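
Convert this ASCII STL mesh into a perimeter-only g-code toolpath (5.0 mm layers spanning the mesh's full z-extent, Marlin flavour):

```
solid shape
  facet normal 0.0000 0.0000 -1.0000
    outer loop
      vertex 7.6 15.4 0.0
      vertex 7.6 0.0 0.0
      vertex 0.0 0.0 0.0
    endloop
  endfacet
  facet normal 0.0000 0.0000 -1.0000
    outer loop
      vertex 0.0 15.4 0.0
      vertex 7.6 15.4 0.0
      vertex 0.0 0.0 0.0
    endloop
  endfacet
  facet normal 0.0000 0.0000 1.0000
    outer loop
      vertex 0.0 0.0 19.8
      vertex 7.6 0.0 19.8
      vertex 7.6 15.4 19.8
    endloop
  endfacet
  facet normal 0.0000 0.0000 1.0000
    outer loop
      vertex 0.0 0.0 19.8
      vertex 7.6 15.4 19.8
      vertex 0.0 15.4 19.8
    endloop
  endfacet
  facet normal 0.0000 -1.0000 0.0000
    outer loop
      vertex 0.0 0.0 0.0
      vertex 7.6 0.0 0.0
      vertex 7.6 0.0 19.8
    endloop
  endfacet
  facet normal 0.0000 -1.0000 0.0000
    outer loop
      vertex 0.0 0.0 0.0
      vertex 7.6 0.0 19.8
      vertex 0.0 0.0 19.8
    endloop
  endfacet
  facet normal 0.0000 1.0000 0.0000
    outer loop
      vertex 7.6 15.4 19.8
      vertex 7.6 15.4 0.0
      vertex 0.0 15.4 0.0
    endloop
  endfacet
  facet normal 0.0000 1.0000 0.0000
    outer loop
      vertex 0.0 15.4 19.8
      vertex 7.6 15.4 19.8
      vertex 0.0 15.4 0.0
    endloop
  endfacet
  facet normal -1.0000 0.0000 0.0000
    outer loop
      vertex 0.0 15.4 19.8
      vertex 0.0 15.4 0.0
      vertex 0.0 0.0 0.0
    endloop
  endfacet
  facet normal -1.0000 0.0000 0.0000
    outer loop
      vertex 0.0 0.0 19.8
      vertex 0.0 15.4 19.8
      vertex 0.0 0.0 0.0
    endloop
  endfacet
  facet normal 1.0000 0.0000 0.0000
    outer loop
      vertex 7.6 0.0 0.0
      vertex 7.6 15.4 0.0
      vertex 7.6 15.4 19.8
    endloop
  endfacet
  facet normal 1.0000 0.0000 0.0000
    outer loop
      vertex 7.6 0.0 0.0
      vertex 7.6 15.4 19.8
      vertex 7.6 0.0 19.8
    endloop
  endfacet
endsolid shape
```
; perimeter-only toolpath
G21 ; units = mm
G90 ; absolute positioning
G28 ; home
; layer 1
G0 Z5.0
G0 X0.0 Y0.0
G1 X7.6 Y0.0
G1 X7.6 Y15.4
G1 X0.0 Y15.4
G1 X0.0 Y0.0
; layer 2
G0 Z9.9
G0 X0.0 Y0.0
G1 X7.6 Y0.0
G1 X7.6 Y15.4
G1 X0.0 Y15.4
G1 X0.0 Y0.0
; layer 3
G0 Z14.9
G0 X0.0 Y0.0
G1 X7.6 Y0.0
G1 X7.6 Y15.4
G1 X0.0 Y15.4
G1 X0.0 Y0.0
; layer 4
G0 Z19.8
G0 X0.0 Y0.0
G1 X7.6 Y0.0
G1 X7.6 Y15.4
G1 X0.0 Y15.4
G1 X0.0 Y0.0
M2 ; end

The solid is a rectangular box, roughly 7.6 × 15.4 mm footprint and 19.8 mm tall. Slicing at Δz = 5.0 mm — 4 equal slices spanning the solid's height, so layer i sits at z = i·h/4 — gives 4 non-empty perimeters. Each is a 4-segment closed polygon; G0 lifts to the layer z and rapids to the start vertex, then G1 traces the edges.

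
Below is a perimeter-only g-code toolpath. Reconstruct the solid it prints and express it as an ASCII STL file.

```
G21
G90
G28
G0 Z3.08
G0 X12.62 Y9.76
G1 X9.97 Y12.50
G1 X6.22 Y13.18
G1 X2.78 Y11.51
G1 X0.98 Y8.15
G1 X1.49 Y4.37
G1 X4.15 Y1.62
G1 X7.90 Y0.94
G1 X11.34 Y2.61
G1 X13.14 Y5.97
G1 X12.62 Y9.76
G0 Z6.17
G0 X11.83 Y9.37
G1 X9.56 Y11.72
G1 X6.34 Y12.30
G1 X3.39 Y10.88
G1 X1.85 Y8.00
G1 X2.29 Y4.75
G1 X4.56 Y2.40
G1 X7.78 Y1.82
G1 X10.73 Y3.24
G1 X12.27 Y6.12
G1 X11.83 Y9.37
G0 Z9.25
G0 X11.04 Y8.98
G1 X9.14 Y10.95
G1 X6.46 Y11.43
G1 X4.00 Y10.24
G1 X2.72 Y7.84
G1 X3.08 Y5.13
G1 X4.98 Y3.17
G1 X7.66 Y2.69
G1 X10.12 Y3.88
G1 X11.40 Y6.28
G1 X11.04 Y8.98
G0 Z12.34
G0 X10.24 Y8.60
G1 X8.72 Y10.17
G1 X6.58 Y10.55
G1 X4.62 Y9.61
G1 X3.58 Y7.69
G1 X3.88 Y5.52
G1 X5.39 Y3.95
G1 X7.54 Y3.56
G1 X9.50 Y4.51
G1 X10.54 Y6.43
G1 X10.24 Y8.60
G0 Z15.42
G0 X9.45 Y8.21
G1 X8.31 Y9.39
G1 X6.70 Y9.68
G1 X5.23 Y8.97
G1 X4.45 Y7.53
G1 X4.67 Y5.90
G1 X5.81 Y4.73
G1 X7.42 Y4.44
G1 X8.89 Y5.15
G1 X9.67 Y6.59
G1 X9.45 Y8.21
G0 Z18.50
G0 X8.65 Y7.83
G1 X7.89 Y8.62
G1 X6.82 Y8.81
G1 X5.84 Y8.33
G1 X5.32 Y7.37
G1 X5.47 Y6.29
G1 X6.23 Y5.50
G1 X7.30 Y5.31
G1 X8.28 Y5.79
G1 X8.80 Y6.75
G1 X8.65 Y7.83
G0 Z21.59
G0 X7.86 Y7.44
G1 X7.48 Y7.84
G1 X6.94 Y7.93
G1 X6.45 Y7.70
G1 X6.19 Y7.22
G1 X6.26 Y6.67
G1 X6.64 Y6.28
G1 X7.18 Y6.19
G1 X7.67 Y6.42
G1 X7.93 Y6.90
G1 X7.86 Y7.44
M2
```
solid part
  facet normal 0.0000 0.0000 -1.0000
    outer loop
      vertex 6.10 14.05 0.00
      vertex 10.39 13.28 0.00
      vertex 13.42 10.14 0.00
    endloop
  endfacet
  facet normal 0.0000 0.0000 -1.0000
    outer loop
      vertex 2.17 12.15 0.00
      vertex 6.10 14.05 0.00
      vertex 13.42 10.14 0.00
    endloop
  endfacet
  facet normal 0.0000 0.0000 -1.0000
    outer loop
      vertex 0.11 8.31 0.00
      vertex 2.17 12.15 0.00
      vertex 13.42 10.14 0.00
    endloop
  endfacet
  facet normal 0.0000 0.0000 -1.0000
    outer loop
      vertex 0.70 3.98 0.00
      vertex 0.11 8.31 0.00
      vertex 13.42 10.14 0.00
    endloop
  endfacet
  facet normal 0.0000 0.0000 -1.0000
    outer loop
      vertex 3.73 0.84 0.00
      vertex 0.70 3.98 0.00
      vertex 13.42 10.14 0.00
    endloop
  endfacet
  facet normal 0.0000 0.0000 -1.0000
    outer loop
      vertex 8.02 0.07 0.00
      vertex 3.73 0.84 0.00
      vertex 13.42 10.14 0.00
    endloop
  endfacet
  facet normal 0.0000 0.0000 -1.0000
    outer loop
      vertex 11.95 1.97 0.00
      vertex 8.02 0.07 0.00
      vertex 13.42 10.14 0.00
    endloop
  endfacet
  facet normal 0.0000 0.0000 -1.0000
    outer loop
      vertex 14.01 5.81 0.00
      vertex 11.95 1.97 0.00
      vertex 13.42 10.14 0.00
    endloop
  endfacet
  facet normal 0.6943 0.6700 0.2627
    outer loop
      vertex 13.42 10.14 0.00
      vertex 10.39 13.28 0.00
      vertex 7.06 7.06 24.67
    endloop
  endfacet
  facet normal 0.1705 0.9498 0.2625
    outer loop
      vertex 10.39 13.28 0.00
      vertex 6.10 14.05 0.00
      vertex 7.06 7.06 24.67
    endloop
  endfacet
  facet normal -0.4200 0.8687 0.2625
    outer loop
      vertex 6.10 14.05 0.00
      vertex 2.17 12.15 0.00
      vertex 7.06 7.06 24.67
    endloop
  endfacet
  facet normal -0.8503 0.4561 0.2626
    outer loop
      vertex 2.17 12.15 0.00
      vertex 0.11 8.31 0.00
      vertex 7.06 7.06 24.67
    endloop
  endfacet
  facet normal -0.9560 -0.1303 0.2627
    outer loop
      vertex 0.11 8.31 0.00
      vertex 0.70 3.98 0.00
      vertex 7.06 7.06 24.67
    endloop
  endfacet
  facet normal -0.6943 -0.6700 0.2627
    outer loop
      vertex 0.70 3.98 0.00
      vertex 3.73 0.84 0.00
      vertex 7.06 7.06 24.67
    endloop
  endfacet
  facet normal -0.1705 -0.9498 0.2625
    outer loop
      vertex 3.73 0.84 0.00
      vertex 8.02 0.07 0.00
      vertex 7.06 7.06 24.67
    endloop
  endfacet
  facet normal 0.4200 -0.8687 0.2625
    outer loop
      vertex 8.02 0.07 0.00
      vertex 11.95 1.97 0.00
      vertex 7.06 7.06 24.67
    endloop
  endfacet
  facet normal 0.8503 -0.4561 0.2626
    outer loop
      vertex 11.95 1.97 0.00
      vertex 14.01 5.81 0.00
      vertex 7.06 7.06 24.67
    endloop
  endfacet
  facet normal 0.9560 0.1303 0.2627
    outer loop
      vertex 14.01 5.81 0.00
      vertex 13.42 10.14 0.00
      vertex 7.06 7.06 24.67
    endloop
  endfacet
endsolid part

The G0 Z moves step by Δz≈3.08 mm. The G1 loops shrink linearly with z, so the solid tapers from its base footprint up to z≈24.7. Closing with a flat bottom cap and the tapered top and triangulating gives 18 facets — a regular 10-sided pyramid, base circumscribed radius ≈ 7.06 mm, apex at z ≈ 24.7 mm.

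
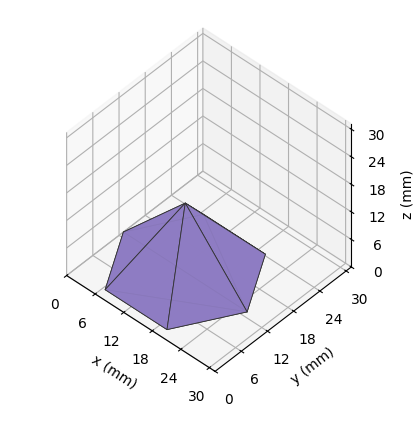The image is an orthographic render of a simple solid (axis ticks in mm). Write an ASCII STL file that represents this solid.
Reading the render: the shape is a regular 6-sided pyramid, base circumscribed radius ≈ 13 mm, apex at z ≈ 15 mm (dimensions read to the nearest mm from the axis ticks). For the STL, each face is triangulated and given an outward normal.

solid part
  facet normal 0.0000 0.0000 -1.0000
    outer loop
      vertex 6.50 24.26 0.00
      vertex 19.50 24.26 0.00
      vertex 26.00 13.00 0.00
    endloop
  endfacet
  facet normal 0.0000 0.0000 -1.0000
    outer loop
      vertex 0.00 13.00 0.00
      vertex 6.50 24.26 0.00
      vertex 26.00 13.00 0.00
    endloop
  endfacet
  facet normal 0.0000 0.0000 -1.0000
    outer loop
      vertex 6.50 1.74 0.00
      vertex 0.00 13.00 0.00
      vertex 26.00 13.00 0.00
    endloop
  endfacet
  facet normal 0.0000 0.0000 -1.0000
    outer loop
      vertex 19.50 1.74 0.00
      vertex 6.50 1.74 0.00
      vertex 26.00 13.00 0.00
    endloop
  endfacet
  facet normal 0.6927 0.3998 0.6003
    outer loop
      vertex 26.00 13.00 0.00
      vertex 19.50 24.26 0.00
      vertex 13.00 13.00 15.00
    endloop
  endfacet
  facet normal 0.0000 0.7997 0.6003
    outer loop
      vertex 19.50 24.26 0.00
      vertex 6.50 24.26 0.00
      vertex 13.00 13.00 15.00
    endloop
  endfacet
  facet normal -0.6927 0.3998 0.6003
    outer loop
      vertex 6.50 24.26 0.00
      vertex 0.00 13.00 0.00
      vertex 13.00 13.00 15.00
    endloop
  endfacet
  facet normal -0.6927 -0.3998 0.6003
    outer loop
      vertex 0.00 13.00 0.00
      vertex 6.50 1.74 0.00
      vertex 13.00 13.00 15.00
    endloop
  endfacet
  facet normal 0.0000 -0.7997 0.6003
    outer loop
      vertex 6.50 1.74 0.00
      vertex 19.50 1.74 0.00
      vertex 13.00 13.00 15.00
    endloop
  endfacet
  facet normal 0.6927 -0.3998 0.6003
    outer loop
      vertex 19.50 1.74 0.00
      vertex 26.00 13.00 0.00
      vertex 13.00 13.00 15.00
    endloop
  endfacet
endsolid part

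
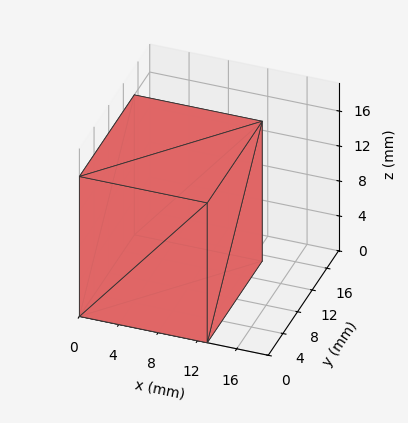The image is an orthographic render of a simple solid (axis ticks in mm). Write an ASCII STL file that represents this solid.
Reading the render: the shape is a rectangular box, roughly 13 × 15 mm footprint and 16 mm tall (dimensions read to the nearest mm from the axis ticks). For the STL, each face is triangulated and given an outward normal.

solid part
  facet normal 0.0000 0.0000 -1.0000
    outer loop
      vertex 13.00 15.00 0.00
      vertex 13.00 0.00 0.00
      vertex 0.00 0.00 0.00
    endloop
  endfacet
  facet normal 0.0000 0.0000 -1.0000
    outer loop
      vertex 0.00 15.00 0.00
      vertex 13.00 15.00 0.00
      vertex 0.00 0.00 0.00
    endloop
  endfacet
  facet normal 0.0000 0.0000 1.0000
    outer loop
      vertex 0.00 0.00 16.00
      vertex 13.00 0.00 16.00
      vertex 13.00 15.00 16.00
    endloop
  endfacet
  facet normal 0.0000 0.0000 1.0000
    outer loop
      vertex 0.00 0.00 16.00
      vertex 13.00 15.00 16.00
      vertex 0.00 15.00 16.00
    endloop
  endfacet
  facet normal 0.0000 -1.0000 0.0000
    outer loop
      vertex 0.00 0.00 0.00
      vertex 13.00 0.00 0.00
      vertex 13.00 0.00 16.00
    endloop
  endfacet
  facet normal 0.0000 -1.0000 0.0000
    outer loop
      vertex 0.00 0.00 0.00
      vertex 13.00 0.00 16.00
      vertex 0.00 0.00 16.00
    endloop
  endfacet
  facet normal 0.0000 1.0000 0.0000
    outer loop
      vertex 13.00 15.00 16.00
      vertex 13.00 15.00 0.00
      vertex 0.00 15.00 0.00
    endloop
  endfacet
  facet normal 0.0000 1.0000 0.0000
    outer loop
      vertex 0.00 15.00 16.00
      vertex 13.00 15.00 16.00
      vertex 0.00 15.00 0.00
    endloop
  endfacet
  facet normal -1.0000 0.0000 0.0000
    outer loop
      vertex 0.00 15.00 16.00
      vertex 0.00 15.00 0.00
      vertex 0.00 0.00 0.00
    endloop
  endfacet
  facet normal -1.0000 0.0000 0.0000
    outer loop
      vertex 0.00 0.00 16.00
      vertex 0.00 15.00 16.00
      vertex 0.00 0.00 0.00
    endloop
  endfacet
  facet normal 1.0000 0.0000 0.0000
    outer loop
      vertex 13.00 0.00 0.00
      vertex 13.00 15.00 0.00
      vertex 13.00 15.00 16.00
    endloop
  endfacet
  facet normal 1.0000 0.0000 0.0000
    outer loop
      vertex 13.00 0.00 0.00
      vertex 13.00 15.00 16.00
      vertex 13.00 0.00 16.00
    endloop
  endfacet
endsolid part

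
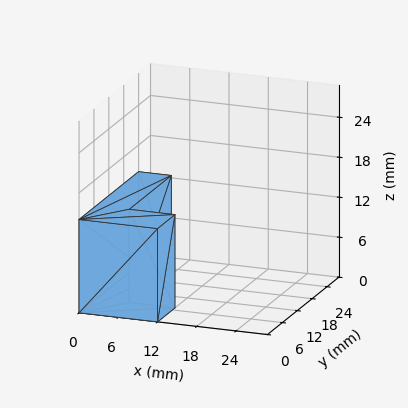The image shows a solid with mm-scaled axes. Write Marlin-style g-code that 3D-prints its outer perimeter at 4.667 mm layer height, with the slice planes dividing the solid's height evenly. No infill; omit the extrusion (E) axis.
Reading the render: the shape is an L-shaped prism: outer 12 × 24 mm, arm thicknesses ≈ 7 mm (horizontal) and 5 mm (vertical), extruded 14 mm in z (dimensions read to the nearest mm from the axis ticks). For the g-code, the solid's height is divided into equal slices at the stated Δz and each level perimeter traced with G1 moves after a G0 lift.

; perimeter-only toolpath
G21 ; units = mm
G90 ; absolute positioning
G28 ; home
; layer 1
G0 Z4.667
G0 X0.000 Y0.000
G1 X12.000 Y0.000
G1 X12.000 Y7.000
G1 X5.000 Y7.000
G1 X5.000 Y24.000
G1 X0.000 Y24.000
G1 X0.000 Y0.000
; layer 2
G0 Z9.333
G0 X0.000 Y0.000
G1 X12.000 Y0.000
G1 X12.000 Y7.000
G1 X5.000 Y7.000
G1 X5.000 Y24.000
G1 X0.000 Y24.000
G1 X0.000 Y0.000
; layer 3
G0 Z14.000
G0 X0.000 Y0.000
G1 X12.000 Y0.000
G1 X12.000 Y7.000
G1 X5.000 Y7.000
G1 X5.000 Y24.000
G1 X0.000 Y24.000
G1 X0.000 Y0.000
M2 ; end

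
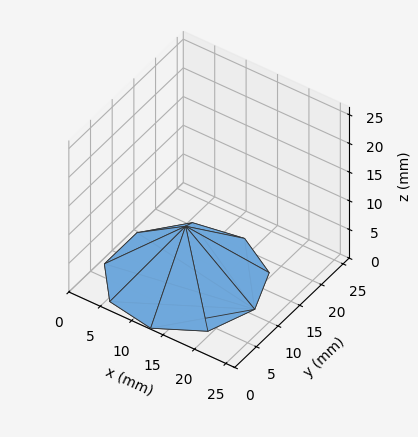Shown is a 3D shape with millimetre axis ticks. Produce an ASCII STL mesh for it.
Reading the render: the shape is a regular 9-sided pyramid, base circumscribed radius ≈ 11 mm, apex at z ≈ 9 mm (dimensions read to the nearest mm from the axis ticks). For the STL, each face is triangulated and given an outward normal.

solid part
  facet normal 0.0000 0.0000 -1.0000
    outer loop
      vertex 12.910 21.833 0.000
      vertex 19.426 18.071 0.000
      vertex 22.000 11.000 0.000
    endloop
  endfacet
  facet normal 0.0000 0.0000 -1.0000
    outer loop
      vertex 5.500 20.526 0.000
      vertex 12.910 21.833 0.000
      vertex 22.000 11.000 0.000
    endloop
  endfacet
  facet normal 0.0000 0.0000 -1.0000
    outer loop
      vertex 0.663 14.762 0.000
      vertex 5.500 20.526 0.000
      vertex 22.000 11.000 0.000
    endloop
  endfacet
  facet normal 0.0000 0.0000 -1.0000
    outer loop
      vertex 0.663 7.238 0.000
      vertex 0.663 14.762 0.000
      vertex 22.000 11.000 0.000
    endloop
  endfacet
  facet normal 0.0000 0.0000 -1.0000
    outer loop
      vertex 5.500 1.474 0.000
      vertex 0.663 7.238 0.000
      vertex 22.000 11.000 0.000
    endloop
  endfacet
  facet normal 0.0000 0.0000 -1.0000
    outer loop
      vertex 12.910 0.167 0.000
      vertex 5.500 1.474 0.000
      vertex 22.000 11.000 0.000
    endloop
  endfacet
  facet normal 0.0000 0.0000 -1.0000
    outer loop
      vertex 19.426 3.929 0.000
      vertex 12.910 0.167 0.000
      vertex 22.000 11.000 0.000
    endloop
  endfacet
  facet normal 0.6171 0.2246 0.7542
    outer loop
      vertex 22.000 11.000 0.000
      vertex 19.426 18.071 0.000
      vertex 11.000 11.000 9.000
    endloop
  endfacet
  facet normal 0.3283 0.5687 0.7542
    outer loop
      vertex 19.426 18.071 0.000
      vertex 12.910 21.833 0.000
      vertex 11.000 11.000 9.000
    endloop
  endfacet
  facet normal -0.1141 0.6467 0.7542
    outer loop
      vertex 12.910 21.833 0.000
      vertex 5.500 20.526 0.000
      vertex 11.000 11.000 9.000
    endloop
  endfacet
  facet normal -0.5030 0.4221 0.7542
    outer loop
      vertex 5.500 20.526 0.000
      vertex 0.663 14.762 0.000
      vertex 11.000 11.000 9.000
    endloop
  endfacet
  facet normal -0.6566 0.0000 0.7542
    outer loop
      vertex 0.663 14.762 0.000
      vertex 0.663 7.238 0.000
      vertex 11.000 11.000 9.000
    endloop
  endfacet
  facet normal -0.5030 -0.4221 0.7542
    outer loop
      vertex 0.663 7.238 0.000
      vertex 5.500 1.474 0.000
      vertex 11.000 11.000 9.000
    endloop
  endfacet
  facet normal -0.1141 -0.6467 0.7542
    outer loop
      vertex 5.500 1.474 0.000
      vertex 12.910 0.167 0.000
      vertex 11.000 11.000 9.000
    endloop
  endfacet
  facet normal 0.3283 -0.5687 0.7542
    outer loop
      vertex 12.910 0.167 0.000
      vertex 19.426 3.929 0.000
      vertex 11.000 11.000 9.000
    endloop
  endfacet
  facet normal 0.6171 -0.2246 0.7542
    outer loop
      vertex 19.426 3.929 0.000
      vertex 22.000 11.000 0.000
      vertex 11.000 11.000 9.000
    endloop
  endfacet
endsolid part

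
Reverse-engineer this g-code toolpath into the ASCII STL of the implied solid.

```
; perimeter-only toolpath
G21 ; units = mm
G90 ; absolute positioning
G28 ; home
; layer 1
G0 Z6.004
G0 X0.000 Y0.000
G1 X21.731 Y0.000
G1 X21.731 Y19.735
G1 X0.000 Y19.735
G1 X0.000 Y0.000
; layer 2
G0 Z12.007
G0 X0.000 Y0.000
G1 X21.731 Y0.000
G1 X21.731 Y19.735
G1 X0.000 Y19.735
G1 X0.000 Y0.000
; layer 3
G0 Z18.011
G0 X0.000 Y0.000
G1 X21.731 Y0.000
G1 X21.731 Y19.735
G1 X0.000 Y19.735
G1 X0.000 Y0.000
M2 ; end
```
solid part
  facet normal 0.0000 0.0000 -1.0000
    outer loop
      vertex 21.731 19.735 0.000
      vertex 21.731 0.000 0.000
      vertex 0.000 0.000 0.000
    endloop
  endfacet
  facet normal 0.0000 0.0000 -1.0000
    outer loop
      vertex 0.000 19.735 0.000
      vertex 21.731 19.735 0.000
      vertex 0.000 0.000 0.000
    endloop
  endfacet
  facet normal 0.0000 0.0000 1.0000
    outer loop
      vertex 0.000 0.000 18.011
      vertex 21.731 0.000 18.011
      vertex 21.731 19.735 18.011
    endloop
  endfacet
  facet normal 0.0000 0.0000 1.0000
    outer loop
      vertex 0.000 0.000 18.011
      vertex 21.731 19.735 18.011
      vertex 0.000 19.735 18.011
    endloop
  endfacet
  facet normal 0.0000 -1.0000 0.0000
    outer loop
      vertex 0.000 0.000 0.000
      vertex 21.731 0.000 0.000
      vertex 21.731 0.000 18.011
    endloop
  endfacet
  facet normal 0.0000 -1.0000 0.0000
    outer loop
      vertex 0.000 0.000 0.000
      vertex 21.731 0.000 18.011
      vertex 0.000 0.000 18.011
    endloop
  endfacet
  facet normal 0.0000 1.0000 0.0000
    outer loop
      vertex 21.731 19.735 18.011
      vertex 21.731 19.735 0.000
      vertex 0.000 19.735 0.000
    endloop
  endfacet
  facet normal 0.0000 1.0000 0.0000
    outer loop
      vertex 0.000 19.735 18.011
      vertex 21.731 19.735 18.011
      vertex 0.000 19.735 0.000
    endloop
  endfacet
  facet normal -1.0000 0.0000 0.0000
    outer loop
      vertex 0.000 19.735 18.011
      vertex 0.000 19.735 0.000
      vertex 0.000 0.000 0.000
    endloop
  endfacet
  facet normal -1.0000 0.0000 0.0000
    outer loop
      vertex 0.000 0.000 18.011
      vertex 0.000 19.735 18.011
      vertex 0.000 0.000 0.000
    endloop
  endfacet
  facet normal 1.0000 0.0000 0.0000
    outer loop
      vertex 21.731 0.000 0.000
      vertex 21.731 19.735 0.000
      vertex 21.731 19.735 18.011
    endloop
  endfacet
  facet normal 1.0000 0.0000 0.0000
    outer loop
      vertex 21.731 0.000 0.000
      vertex 21.731 19.735 18.011
      vertex 21.731 0.000 18.011
    endloop
  endfacet
endsolid part

The G0 Z moves step by Δz≈6.004 mm. Every layer's G1 loop is the same polygon, so the solid is a straight extrusion of it from z=0 to z≈18. Closing with flat bottom and top caps and triangulating gives 12 facets — a rectangular box, roughly 21.7 × 19.7 mm footprint and 18 mm tall.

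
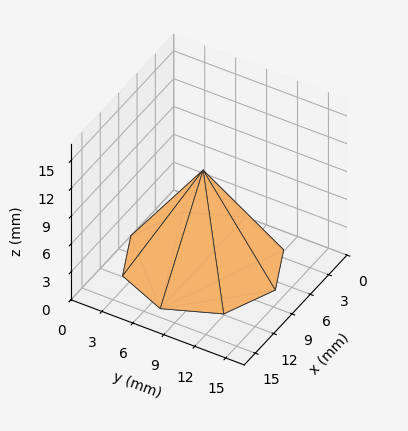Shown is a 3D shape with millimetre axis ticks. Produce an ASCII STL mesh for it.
Reading the render: the shape is a regular 8-sided pyramid, base circumscribed radius ≈ 7 mm, apex at z ≈ 10 mm (dimensions read to the nearest mm from the axis ticks). For the STL, each face is triangulated and given an outward normal.

solid part
  facet normal 0.0000 0.0000 -1.0000
    outer loop
      vertex 7.0 14.0 0.0
      vertex 11.9 11.9 0.0
      vertex 14.0 7.0 0.0
    endloop
  endfacet
  facet normal 0.0000 0.0000 -1.0000
    outer loop
      vertex 2.1 11.9 0.0
      vertex 7.0 14.0 0.0
      vertex 14.0 7.0 0.0
    endloop
  endfacet
  facet normal 0.0000 0.0000 -1.0000
    outer loop
      vertex 0.0 7.0 0.0
      vertex 2.1 11.9 0.0
      vertex 14.0 7.0 0.0
    endloop
  endfacet
  facet normal 0.0000 0.0000 -1.0000
    outer loop
      vertex 2.1 2.1 0.0
      vertex 0.0 7.0 0.0
      vertex 14.0 7.0 0.0
    endloop
  endfacet
  facet normal 0.0000 0.0000 -1.0000
    outer loop
      vertex 7.0 0.0 0.0
      vertex 2.1 2.1 0.0
      vertex 14.0 7.0 0.0
    endloop
  endfacet
  facet normal 0.0000 0.0000 -1.0000
    outer loop
      vertex 11.9 2.1 0.0
      vertex 7.0 0.0 0.0
      vertex 14.0 7.0 0.0
    endloop
  endfacet
  facet normal 0.7730 0.3313 0.5411
    outer loop
      vertex 14.0 7.0 0.0
      vertex 11.9 11.9 0.0
      vertex 7.0 7.0 10.0
    endloop
  endfacet
  facet normal 0.3313 0.7730 0.5411
    outer loop
      vertex 11.9 11.9 0.0
      vertex 7.0 14.0 0.0
      vertex 7.0 7.0 10.0
    endloop
  endfacet
  facet normal -0.3313 0.7730 0.5411
    outer loop
      vertex 7.0 14.0 0.0
      vertex 2.1 11.9 0.0
      vertex 7.0 7.0 10.0
    endloop
  endfacet
  facet normal -0.7730 0.3313 0.5411
    outer loop
      vertex 2.1 11.9 0.0
      vertex 0.0 7.0 0.0
      vertex 7.0 7.0 10.0
    endloop
  endfacet
  facet normal -0.7730 -0.3313 0.5411
    outer loop
      vertex 0.0 7.0 0.0
      vertex 2.1 2.1 0.0
      vertex 7.0 7.0 10.0
    endloop
  endfacet
  facet normal -0.3313 -0.7730 0.5411
    outer loop
      vertex 2.1 2.1 0.0
      vertex 7.0 0.0 0.0
      vertex 7.0 7.0 10.0
    endloop
  endfacet
  facet normal 0.3313 -0.7730 0.5411
    outer loop
      vertex 7.0 0.0 0.0
      vertex 11.9 2.1 0.0
      vertex 7.0 7.0 10.0
    endloop
  endfacet
  facet normal 0.7730 -0.3313 0.5411
    outer loop
      vertex 11.9 2.1 0.0
      vertex 14.0 7.0 0.0
      vertex 7.0 7.0 10.0
    endloop
  endfacet
endsolid part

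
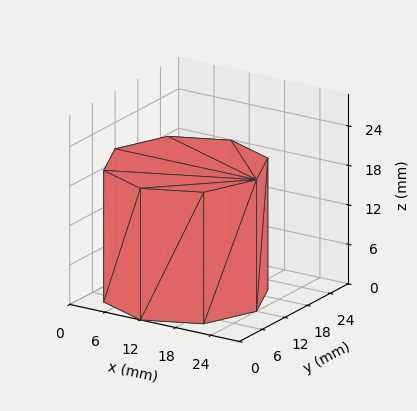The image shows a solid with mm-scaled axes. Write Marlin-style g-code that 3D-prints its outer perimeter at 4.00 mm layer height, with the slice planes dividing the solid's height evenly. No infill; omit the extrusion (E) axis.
Reading the render: the shape is a regular 8-sided prism (a cylinder approximated with 8 flat sides), circumscribed radius ≈ 12 mm, height ≈ 20 mm (dimensions read to the nearest mm from the axis ticks). For the g-code, the solid's height is divided into equal slices at the stated Δz and each level perimeter traced with G1 moves after a G0 lift.

; perimeter-only toolpath
G21 ; units = mm
G90 ; absolute positioning
G28 ; home
; layer 1
G0 Z4.00
G0 X24.00 Y12.00
G1 X20.49 Y20.49
G1 X12.00 Y24.00
G1 X3.51 Y20.49
G1 X0.00 Y12.00
G1 X3.51 Y3.51
G1 X12.00 Y0.00
G1 X20.49 Y3.51
G1 X24.00 Y12.00
; layer 2
G0 Z8.00
G0 X24.00 Y12.00
G1 X20.49 Y20.49
G1 X12.00 Y24.00
G1 X3.51 Y20.49
G1 X0.00 Y12.00
G1 X3.51 Y3.51
G1 X12.00 Y0.00
G1 X20.49 Y3.51
G1 X24.00 Y12.00
; layer 3
G0 Z12.00
G0 X24.00 Y12.00
G1 X20.49 Y20.49
G1 X12.00 Y24.00
G1 X3.51 Y20.49
G1 X0.00 Y12.00
G1 X3.51 Y3.51
G1 X12.00 Y0.00
G1 X20.49 Y3.51
G1 X24.00 Y12.00
; layer 4
G0 Z16.00
G0 X24.00 Y12.00
G1 X20.49 Y20.49
G1 X12.00 Y24.00
G1 X3.51 Y20.49
G1 X0.00 Y12.00
G1 X3.51 Y3.51
G1 X12.00 Y0.00
G1 X20.49 Y3.51
G1 X24.00 Y12.00
; layer 5
G0 Z20.00
G0 X24.00 Y12.00
G1 X20.49 Y20.49
G1 X12.00 Y24.00
G1 X3.51 Y20.49
G1 X0.00 Y12.00
G1 X3.51 Y3.51
G1 X12.00 Y0.00
G1 X20.49 Y3.51
G1 X24.00 Y12.00
M2 ; end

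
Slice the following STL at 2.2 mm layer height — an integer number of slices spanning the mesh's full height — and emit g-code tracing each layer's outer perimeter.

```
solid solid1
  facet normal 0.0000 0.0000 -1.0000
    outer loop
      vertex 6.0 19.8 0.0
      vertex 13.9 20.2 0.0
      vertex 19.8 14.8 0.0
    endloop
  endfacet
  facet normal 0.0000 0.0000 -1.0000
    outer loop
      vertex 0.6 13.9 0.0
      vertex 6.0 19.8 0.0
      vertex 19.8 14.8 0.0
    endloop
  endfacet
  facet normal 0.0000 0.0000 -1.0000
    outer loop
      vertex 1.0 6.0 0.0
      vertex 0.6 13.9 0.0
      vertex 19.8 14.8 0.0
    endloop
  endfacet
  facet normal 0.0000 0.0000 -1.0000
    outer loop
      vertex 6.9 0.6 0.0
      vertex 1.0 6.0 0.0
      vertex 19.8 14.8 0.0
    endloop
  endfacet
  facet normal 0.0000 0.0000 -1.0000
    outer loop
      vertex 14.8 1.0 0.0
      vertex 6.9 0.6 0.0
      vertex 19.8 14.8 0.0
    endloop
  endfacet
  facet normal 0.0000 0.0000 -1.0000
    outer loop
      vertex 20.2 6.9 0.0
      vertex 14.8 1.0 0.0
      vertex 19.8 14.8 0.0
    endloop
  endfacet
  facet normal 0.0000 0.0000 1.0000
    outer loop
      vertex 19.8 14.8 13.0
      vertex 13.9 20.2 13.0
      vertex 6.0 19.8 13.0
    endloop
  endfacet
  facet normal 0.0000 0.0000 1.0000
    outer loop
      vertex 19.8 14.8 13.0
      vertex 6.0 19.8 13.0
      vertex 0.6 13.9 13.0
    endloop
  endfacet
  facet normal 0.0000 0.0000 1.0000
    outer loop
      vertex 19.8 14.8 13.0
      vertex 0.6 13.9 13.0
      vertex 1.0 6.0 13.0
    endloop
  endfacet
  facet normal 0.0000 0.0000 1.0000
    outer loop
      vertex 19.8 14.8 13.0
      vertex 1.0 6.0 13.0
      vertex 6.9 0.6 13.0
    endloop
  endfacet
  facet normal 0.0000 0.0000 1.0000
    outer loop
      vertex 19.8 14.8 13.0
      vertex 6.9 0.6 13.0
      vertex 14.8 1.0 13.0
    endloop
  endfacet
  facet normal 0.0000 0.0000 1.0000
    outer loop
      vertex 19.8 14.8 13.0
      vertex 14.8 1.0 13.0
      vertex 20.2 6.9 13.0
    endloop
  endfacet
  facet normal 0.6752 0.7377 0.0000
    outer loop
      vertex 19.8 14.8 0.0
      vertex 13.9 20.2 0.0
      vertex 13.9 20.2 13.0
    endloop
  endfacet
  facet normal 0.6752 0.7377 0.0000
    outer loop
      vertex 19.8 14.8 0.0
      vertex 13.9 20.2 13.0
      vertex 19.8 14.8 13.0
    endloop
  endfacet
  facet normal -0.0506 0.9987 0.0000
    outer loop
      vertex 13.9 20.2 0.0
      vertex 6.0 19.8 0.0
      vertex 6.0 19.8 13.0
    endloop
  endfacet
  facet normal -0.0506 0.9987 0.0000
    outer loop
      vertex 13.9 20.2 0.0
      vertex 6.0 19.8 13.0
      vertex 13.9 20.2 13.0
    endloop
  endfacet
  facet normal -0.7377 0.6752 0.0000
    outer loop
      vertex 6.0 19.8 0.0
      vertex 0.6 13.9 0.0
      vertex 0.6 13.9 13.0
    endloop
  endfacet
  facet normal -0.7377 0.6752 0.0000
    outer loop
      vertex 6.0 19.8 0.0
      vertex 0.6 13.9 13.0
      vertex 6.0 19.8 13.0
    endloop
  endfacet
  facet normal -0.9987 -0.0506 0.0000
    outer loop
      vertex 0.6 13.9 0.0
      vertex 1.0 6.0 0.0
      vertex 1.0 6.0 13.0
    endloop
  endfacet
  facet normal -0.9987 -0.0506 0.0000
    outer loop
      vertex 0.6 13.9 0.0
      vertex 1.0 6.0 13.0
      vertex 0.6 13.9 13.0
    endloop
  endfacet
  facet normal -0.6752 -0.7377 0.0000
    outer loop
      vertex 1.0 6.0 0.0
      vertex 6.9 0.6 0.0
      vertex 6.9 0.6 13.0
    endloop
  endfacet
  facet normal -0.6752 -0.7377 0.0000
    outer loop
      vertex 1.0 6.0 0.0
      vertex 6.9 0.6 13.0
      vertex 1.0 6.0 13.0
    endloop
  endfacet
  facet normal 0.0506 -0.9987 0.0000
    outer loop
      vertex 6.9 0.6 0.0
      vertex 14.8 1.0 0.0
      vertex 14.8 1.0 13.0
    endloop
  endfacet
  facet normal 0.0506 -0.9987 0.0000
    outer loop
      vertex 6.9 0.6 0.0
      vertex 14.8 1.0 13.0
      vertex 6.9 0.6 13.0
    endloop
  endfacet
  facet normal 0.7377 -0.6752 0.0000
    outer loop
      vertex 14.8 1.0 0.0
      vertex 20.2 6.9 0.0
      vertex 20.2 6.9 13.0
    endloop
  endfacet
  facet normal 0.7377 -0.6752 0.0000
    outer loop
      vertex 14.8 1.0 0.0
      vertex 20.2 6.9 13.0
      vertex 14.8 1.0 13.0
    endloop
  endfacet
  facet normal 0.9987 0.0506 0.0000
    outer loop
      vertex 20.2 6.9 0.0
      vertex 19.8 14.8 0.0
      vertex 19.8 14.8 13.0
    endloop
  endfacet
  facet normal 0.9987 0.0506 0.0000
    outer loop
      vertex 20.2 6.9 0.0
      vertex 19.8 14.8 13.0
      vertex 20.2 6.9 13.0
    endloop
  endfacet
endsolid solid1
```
; perimeter-only toolpath
G21 ; units = mm
G90 ; absolute positioning
G28 ; home
; layer 1
G0 Z2.2
G0 X19.8 Y14.8
G1 X13.9 Y20.2
G1 X6.0 Y19.8
G1 X0.6 Y13.9
G1 X1.0 Y6.0
G1 X6.9 Y0.6
G1 X14.8 Y1.0
G1 X20.2 Y6.9
G1 X19.8 Y14.8
; layer 2
G0 Z4.3
G0 X19.8 Y14.8
G1 X13.9 Y20.2
G1 X6.0 Y19.8
G1 X0.6 Y13.9
G1 X1.0 Y6.0
G1 X6.9 Y0.6
G1 X14.8 Y1.0
G1 X20.2 Y6.9
G1 X19.8 Y14.8
; layer 3
G0 Z6.5
G0 X19.8 Y14.8
G1 X13.9 Y20.2
G1 X6.0 Y19.8
G1 X0.6 Y13.9
G1 X1.0 Y6.0
G1 X6.9 Y0.6
G1 X14.8 Y1.0
G1 X20.2 Y6.9
G1 X19.8 Y14.8
; layer 4
G0 Z8.7
G0 X19.8 Y14.8
G1 X13.9 Y20.2
G1 X6.0 Y19.8
G1 X0.6 Y13.9
G1 X1.0 Y6.0
G1 X6.9 Y0.6
G1 X14.8 Y1.0
G1 X20.2 Y6.9
G1 X19.8 Y14.8
; layer 5
G0 Z10.8
G0 X19.8 Y14.8
G1 X13.9 Y20.2
G1 X6.0 Y19.8
G1 X0.6 Y13.9
G1 X1.0 Y6.0
G1 X6.9 Y0.6
G1 X14.8 Y1.0
G1 X20.2 Y6.9
G1 X19.8 Y14.8
; layer 6
G0 Z13.0
G0 X19.8 Y14.8
G1 X13.9 Y20.2
G1 X6.0 Y19.8
G1 X0.6 Y13.9
G1 X1.0 Y6.0
G1 X6.9 Y0.6
G1 X14.8 Y1.0
G1 X20.2 Y6.9
G1 X19.8 Y14.8
M2 ; end

The solid is a regular 8-sided prism (a cylinder approximated with 8 flat sides), circumscribed radius ≈ 10.4 mm, height ≈ 13 mm. Slicing at Δz = 2.2 mm — 6 equal slices spanning the solid's height, so layer i sits at z = i·h/6 — gives 6 non-empty perimeters. Each is a 8-segment closed polygon; G0 lifts to the layer z and rapids to the start vertex, then G1 traces the edges.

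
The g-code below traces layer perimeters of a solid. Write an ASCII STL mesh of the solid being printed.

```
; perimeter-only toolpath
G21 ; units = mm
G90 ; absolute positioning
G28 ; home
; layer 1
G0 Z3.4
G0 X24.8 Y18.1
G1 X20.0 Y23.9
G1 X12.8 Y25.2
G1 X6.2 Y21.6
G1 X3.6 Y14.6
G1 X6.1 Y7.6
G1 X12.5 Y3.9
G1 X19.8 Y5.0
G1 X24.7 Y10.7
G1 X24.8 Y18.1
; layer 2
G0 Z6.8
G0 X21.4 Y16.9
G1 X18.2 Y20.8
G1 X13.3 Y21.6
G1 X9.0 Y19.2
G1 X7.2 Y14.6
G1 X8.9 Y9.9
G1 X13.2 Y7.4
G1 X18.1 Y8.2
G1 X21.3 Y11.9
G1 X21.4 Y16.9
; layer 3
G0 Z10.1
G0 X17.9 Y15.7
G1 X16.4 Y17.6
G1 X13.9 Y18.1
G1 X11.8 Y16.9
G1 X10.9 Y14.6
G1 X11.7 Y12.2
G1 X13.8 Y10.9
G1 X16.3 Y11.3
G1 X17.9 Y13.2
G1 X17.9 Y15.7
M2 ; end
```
solid part
  facet normal 0.0000 0.0000 -1.0000
    outer loop
      vertex 12.2 28.8 0.0
      vertex 21.9 27.0 0.0
      vertex 28.2 19.3 0.0
    endloop
  endfacet
  facet normal 0.0000 0.0000 -1.0000
    outer loop
      vertex 3.5 24.0 0.0
      vertex 12.2 28.8 0.0
      vertex 28.2 19.3 0.0
    endloop
  endfacet
  facet normal 0.0000 0.0000 -1.0000
    outer loop
      vertex 0.0 14.7 0.0
      vertex 3.5 24.0 0.0
      vertex 28.2 19.3 0.0
    endloop
  endfacet
  facet normal 0.0000 0.0000 -1.0000
    outer loop
      vertex 3.3 5.3 0.0
      vertex 0.0 14.7 0.0
      vertex 28.2 19.3 0.0
    endloop
  endfacet
  facet normal 0.0000 0.0000 -1.0000
    outer loop
      vertex 11.8 0.3 0.0
      vertex 3.3 5.3 0.0
      vertex 28.2 19.3 0.0
    endloop
  endfacet
  facet normal 0.0000 0.0000 -1.0000
    outer loop
      vertex 21.6 1.8 0.0
      vertex 11.8 0.3 0.0
      vertex 28.2 19.3 0.0
    endloop
  endfacet
  facet normal 0.0000 0.0000 -1.0000
    outer loop
      vertex 28.1 9.4 0.0
      vertex 21.6 1.8 0.0
      vertex 28.2 19.3 0.0
    endloop
  endfacet
  facet normal 0.5444 0.4454 0.7108
    outer loop
      vertex 28.2 19.3 0.0
      vertex 21.9 27.0 0.0
      vertex 14.5 14.5 13.5
    endloop
  endfacet
  facet normal 0.1283 0.6916 0.7108
    outer loop
      vertex 21.9 27.0 0.0
      vertex 12.2 28.8 0.0
      vertex 14.5 14.5 13.5
    endloop
  endfacet
  facet normal -0.3399 0.6161 0.7105
    outer loop
      vertex 12.2 28.8 0.0
      vertex 3.5 24.0 0.0
      vertex 14.5 14.5 13.5
    endloop
  endfacet
  facet normal -0.6583 0.2478 0.7108
    outer loop
      vertex 3.5 24.0 0.0
      vertex 0.0 14.7 0.0
      vertex 14.5 14.5 13.5
    endloop
  endfacet
  facet normal -0.6643 -0.2332 0.7101
    outer loop
      vertex 0.0 14.7 0.0
      vertex 3.3 5.3 0.0
      vertex 14.5 14.5 13.5
    endloop
  endfacet
  facet normal -0.3571 -0.6070 0.7099
    outer loop
      vertex 3.3 5.3 0.0
      vertex 11.8 0.3 0.0
      vertex 14.5 14.5 13.5
    endloop
  endfacet
  facet normal 0.1065 -0.6957 0.7104
    outer loop
      vertex 11.8 0.3 0.0
      vertex 21.6 1.8 0.0
      vertex 14.5 14.5 13.5
    endloop
  endfacet
  facet normal 0.5344 -0.4570 0.7110
    outer loop
      vertex 21.6 1.8 0.0
      vertex 28.1 9.4 0.0
      vertex 14.5 14.5 13.5
    endloop
  endfacet
  facet normal 0.7031 -0.0071 0.7110
    outer loop
      vertex 28.1 9.4 0.0
      vertex 28.2 19.3 0.0
      vertex 14.5 14.5 13.5
    endloop
  endfacet
endsolid part

The G0 Z moves step by Δz≈3.4 mm. The G1 loops shrink linearly with z, so the solid tapers from its base footprint up to z≈13.5. Closing with a flat bottom cap and the tapered top and triangulating gives 16 facets — a regular 9-sided pyramid, base circumscribed radius ≈ 14.5 mm, apex at z ≈ 13.5 mm.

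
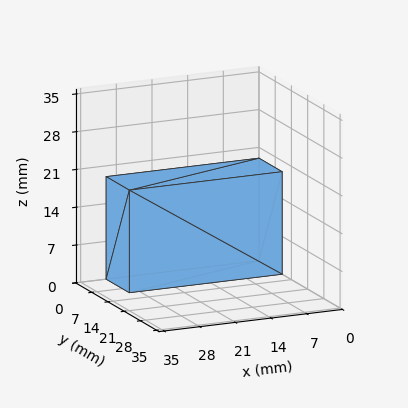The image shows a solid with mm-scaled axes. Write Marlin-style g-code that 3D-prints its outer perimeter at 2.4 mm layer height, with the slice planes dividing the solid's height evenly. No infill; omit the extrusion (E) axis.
Reading the render: the shape is a rectangular box, roughly 30 × 10 mm footprint and 19 mm tall (dimensions read to the nearest mm from the axis ticks). For the g-code, the solid's height is divided into equal slices at the stated Δz and each level perimeter traced with G1 moves after a G0 lift.

; perimeter-only toolpath
G21 ; units = mm
G90 ; absolute positioning
G28 ; home
; layer 1
G0 Z2.4
G0 X0.0 Y0.0
G1 X30.0 Y0.0
G1 X30.0 Y10.0
G1 X0.0 Y10.0
G1 X0.0 Y0.0
; layer 2
G0 Z4.8
G0 X0.0 Y0.0
G1 X30.0 Y0.0
G1 X30.0 Y10.0
G1 X0.0 Y10.0
G1 X0.0 Y0.0
; layer 3
G0 Z7.1
G0 X0.0 Y0.0
G1 X30.0 Y0.0
G1 X30.0 Y10.0
G1 X0.0 Y10.0
G1 X0.0 Y0.0
; layer 4
G0 Z9.5
G0 X0.0 Y0.0
G1 X30.0 Y0.0
G1 X30.0 Y10.0
G1 X0.0 Y10.0
G1 X0.0 Y0.0
; layer 5
G0 Z11.9
G0 X0.0 Y0.0
G1 X30.0 Y0.0
G1 X30.0 Y10.0
G1 X0.0 Y10.0
G1 X0.0 Y0.0
; layer 6
G0 Z14.2
G0 X0.0 Y0.0
G1 X30.0 Y0.0
G1 X30.0 Y10.0
G1 X0.0 Y10.0
G1 X0.0 Y0.0
; layer 7
G0 Z16.6
G0 X0.0 Y0.0
G1 X30.0 Y0.0
G1 X30.0 Y10.0
G1 X0.0 Y10.0
G1 X0.0 Y0.0
; layer 8
G0 Z19.0
G0 X0.0 Y0.0
G1 X30.0 Y0.0
G1 X30.0 Y10.0
G1 X0.0 Y10.0
G1 X0.0 Y0.0
M2 ; end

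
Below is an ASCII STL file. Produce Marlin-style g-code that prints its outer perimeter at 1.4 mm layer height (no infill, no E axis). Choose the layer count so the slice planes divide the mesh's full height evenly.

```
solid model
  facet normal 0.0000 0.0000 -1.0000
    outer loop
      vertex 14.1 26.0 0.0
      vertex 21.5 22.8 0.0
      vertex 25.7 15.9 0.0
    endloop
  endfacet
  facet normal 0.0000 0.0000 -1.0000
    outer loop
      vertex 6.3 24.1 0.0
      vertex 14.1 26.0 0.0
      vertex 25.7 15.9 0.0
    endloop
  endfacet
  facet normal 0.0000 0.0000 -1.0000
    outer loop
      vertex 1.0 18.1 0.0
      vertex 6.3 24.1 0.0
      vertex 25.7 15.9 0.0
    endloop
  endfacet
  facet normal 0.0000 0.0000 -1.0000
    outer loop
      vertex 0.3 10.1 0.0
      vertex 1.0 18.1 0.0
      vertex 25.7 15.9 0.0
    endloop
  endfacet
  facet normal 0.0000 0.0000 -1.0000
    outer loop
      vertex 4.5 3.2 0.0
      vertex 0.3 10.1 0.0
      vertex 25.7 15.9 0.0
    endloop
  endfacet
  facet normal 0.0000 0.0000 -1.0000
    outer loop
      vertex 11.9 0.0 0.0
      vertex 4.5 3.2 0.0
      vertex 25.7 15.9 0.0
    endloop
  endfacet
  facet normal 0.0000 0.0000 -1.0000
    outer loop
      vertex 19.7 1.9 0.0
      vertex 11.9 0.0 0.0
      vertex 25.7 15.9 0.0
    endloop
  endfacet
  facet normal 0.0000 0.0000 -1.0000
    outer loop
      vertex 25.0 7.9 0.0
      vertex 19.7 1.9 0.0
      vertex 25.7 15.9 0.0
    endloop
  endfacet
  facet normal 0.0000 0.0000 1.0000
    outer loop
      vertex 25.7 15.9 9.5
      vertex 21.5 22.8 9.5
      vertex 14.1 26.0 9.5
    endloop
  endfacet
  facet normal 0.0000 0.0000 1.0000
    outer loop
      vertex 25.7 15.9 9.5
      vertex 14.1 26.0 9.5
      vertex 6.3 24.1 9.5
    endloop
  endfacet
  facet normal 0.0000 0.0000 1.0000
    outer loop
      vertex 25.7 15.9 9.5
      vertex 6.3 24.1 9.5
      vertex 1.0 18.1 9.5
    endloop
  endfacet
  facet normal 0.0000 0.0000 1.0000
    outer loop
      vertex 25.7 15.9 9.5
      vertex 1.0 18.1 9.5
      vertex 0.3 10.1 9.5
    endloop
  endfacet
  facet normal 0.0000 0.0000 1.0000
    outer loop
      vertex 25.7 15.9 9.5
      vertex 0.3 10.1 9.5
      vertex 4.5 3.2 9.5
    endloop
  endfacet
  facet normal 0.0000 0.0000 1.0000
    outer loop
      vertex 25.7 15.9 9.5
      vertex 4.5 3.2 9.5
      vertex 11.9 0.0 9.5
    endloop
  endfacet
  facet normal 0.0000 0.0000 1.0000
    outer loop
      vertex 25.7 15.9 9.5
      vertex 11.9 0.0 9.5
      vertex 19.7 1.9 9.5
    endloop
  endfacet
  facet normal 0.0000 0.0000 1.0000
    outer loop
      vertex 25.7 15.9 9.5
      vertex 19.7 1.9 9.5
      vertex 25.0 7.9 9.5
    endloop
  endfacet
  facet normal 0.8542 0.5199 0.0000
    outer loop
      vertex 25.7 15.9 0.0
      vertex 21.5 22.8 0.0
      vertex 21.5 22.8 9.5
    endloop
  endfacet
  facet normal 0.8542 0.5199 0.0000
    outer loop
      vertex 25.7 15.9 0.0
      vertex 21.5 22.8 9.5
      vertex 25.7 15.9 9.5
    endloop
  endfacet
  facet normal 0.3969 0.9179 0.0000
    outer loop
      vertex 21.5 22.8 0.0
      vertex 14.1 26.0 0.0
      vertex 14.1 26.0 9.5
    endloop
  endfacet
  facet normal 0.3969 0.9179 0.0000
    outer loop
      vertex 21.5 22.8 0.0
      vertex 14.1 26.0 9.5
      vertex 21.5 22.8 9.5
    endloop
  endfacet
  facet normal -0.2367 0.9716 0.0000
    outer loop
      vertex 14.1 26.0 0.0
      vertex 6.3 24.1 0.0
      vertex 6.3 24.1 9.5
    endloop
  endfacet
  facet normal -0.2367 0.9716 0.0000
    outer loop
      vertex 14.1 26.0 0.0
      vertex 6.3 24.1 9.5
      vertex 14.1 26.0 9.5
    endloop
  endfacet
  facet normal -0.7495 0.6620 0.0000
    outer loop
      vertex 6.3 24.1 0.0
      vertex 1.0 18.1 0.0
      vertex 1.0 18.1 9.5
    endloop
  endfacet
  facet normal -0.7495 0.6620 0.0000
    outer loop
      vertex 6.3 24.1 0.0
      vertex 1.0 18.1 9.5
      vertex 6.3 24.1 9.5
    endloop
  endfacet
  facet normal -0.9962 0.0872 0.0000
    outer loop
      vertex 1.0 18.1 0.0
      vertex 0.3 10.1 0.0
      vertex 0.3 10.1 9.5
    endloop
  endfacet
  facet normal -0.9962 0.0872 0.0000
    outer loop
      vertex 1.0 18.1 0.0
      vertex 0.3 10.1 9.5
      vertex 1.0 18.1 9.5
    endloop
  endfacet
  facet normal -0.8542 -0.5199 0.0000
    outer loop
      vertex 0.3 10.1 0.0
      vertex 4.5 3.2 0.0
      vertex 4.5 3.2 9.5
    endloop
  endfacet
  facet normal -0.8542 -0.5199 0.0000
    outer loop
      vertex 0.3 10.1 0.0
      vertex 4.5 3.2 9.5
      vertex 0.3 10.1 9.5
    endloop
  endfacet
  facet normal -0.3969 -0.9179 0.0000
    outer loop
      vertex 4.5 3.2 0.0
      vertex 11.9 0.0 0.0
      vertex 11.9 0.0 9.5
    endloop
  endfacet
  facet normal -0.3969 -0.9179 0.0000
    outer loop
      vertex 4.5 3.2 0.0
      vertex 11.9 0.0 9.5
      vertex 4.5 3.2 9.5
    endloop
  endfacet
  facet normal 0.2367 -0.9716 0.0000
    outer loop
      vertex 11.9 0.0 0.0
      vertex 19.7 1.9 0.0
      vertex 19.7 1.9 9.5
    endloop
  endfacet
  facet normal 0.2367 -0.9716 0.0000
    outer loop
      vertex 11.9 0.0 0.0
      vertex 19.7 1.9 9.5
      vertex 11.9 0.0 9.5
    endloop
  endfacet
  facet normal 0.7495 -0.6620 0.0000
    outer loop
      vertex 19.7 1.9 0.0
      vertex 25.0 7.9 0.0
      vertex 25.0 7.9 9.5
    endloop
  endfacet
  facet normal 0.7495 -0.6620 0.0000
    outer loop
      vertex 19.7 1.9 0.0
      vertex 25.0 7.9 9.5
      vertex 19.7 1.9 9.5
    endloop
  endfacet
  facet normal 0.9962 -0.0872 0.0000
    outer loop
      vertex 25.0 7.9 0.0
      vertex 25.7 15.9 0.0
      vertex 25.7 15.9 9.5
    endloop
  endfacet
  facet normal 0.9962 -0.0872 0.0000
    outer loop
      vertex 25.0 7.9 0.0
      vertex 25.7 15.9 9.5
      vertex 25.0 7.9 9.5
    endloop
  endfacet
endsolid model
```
; perimeter-only toolpath
G21 ; units = mm
G90 ; absolute positioning
G28 ; home
; layer 1
G0 Z1.4
G0 X25.7 Y15.9
G1 X21.5 Y22.8
G1 X14.1 Y26.0
G1 X6.3 Y24.1
G1 X1.0 Y18.1
G1 X0.3 Y10.1
G1 X4.5 Y3.2
G1 X11.9 Y0.0
G1 X19.7 Y1.9
G1 X25.0 Y7.9
G1 X25.7 Y15.9
; layer 2
G0 Z2.7
G0 X25.7 Y15.9
G1 X21.5 Y22.8
G1 X14.1 Y26.0
G1 X6.3 Y24.1
G1 X1.0 Y18.1
G1 X0.3 Y10.1
G1 X4.5 Y3.2
G1 X11.9 Y0.0
G1 X19.7 Y1.9
G1 X25.0 Y7.9
G1 X25.7 Y15.9
; layer 3
G0 Z4.1
G0 X25.7 Y15.9
G1 X21.5 Y22.8
G1 X14.1 Y26.0
G1 X6.3 Y24.1
G1 X1.0 Y18.1
G1 X0.3 Y10.1
G1 X4.5 Y3.2
G1 X11.9 Y0.0
G1 X19.7 Y1.9
G1 X25.0 Y7.9
G1 X25.7 Y15.9
; layer 4
G0 Z5.4
G0 X25.7 Y15.9
G1 X21.5 Y22.8
G1 X14.1 Y26.0
G1 X6.3 Y24.1
G1 X1.0 Y18.1
G1 X0.3 Y10.1
G1 X4.5 Y3.2
G1 X11.9 Y0.0
G1 X19.7 Y1.9
G1 X25.0 Y7.9
G1 X25.7 Y15.9
; layer 5
G0 Z6.8
G0 X25.7 Y15.9
G1 X21.5 Y22.8
G1 X14.1 Y26.0
G1 X6.3 Y24.1
G1 X1.0 Y18.1
G1 X0.3 Y10.1
G1 X4.5 Y3.2
G1 X11.9 Y0.0
G1 X19.7 Y1.9
G1 X25.0 Y7.9
G1 X25.7 Y15.9
; layer 6
G0 Z8.1
G0 X25.7 Y15.9
G1 X21.5 Y22.8
G1 X14.1 Y26.0
G1 X6.3 Y24.1
G1 X1.0 Y18.1
G1 X0.3 Y10.1
G1 X4.5 Y3.2
G1 X11.9 Y0.0
G1 X19.7 Y1.9
G1 X25.0 Y7.9
G1 X25.7 Y15.9
; layer 7
G0 Z9.5
G0 X25.7 Y15.9
G1 X21.5 Y22.8
G1 X14.1 Y26.0
G1 X6.3 Y24.1
G1 X1.0 Y18.1
G1 X0.3 Y10.1
G1 X4.5 Y3.2
G1 X11.9 Y0.0
G1 X19.7 Y1.9
G1 X25.0 Y7.9
G1 X25.7 Y15.9
M2 ; end

The solid is a regular 10-sided prism (a cylinder approximated with 10 flat sides), circumscribed radius ≈ 13 mm, height ≈ 9.5 mm. Slicing at Δz = 1.4 mm — 7 equal slices spanning the solid's height, so layer i sits at z = i·h/7 — gives 7 non-empty perimeters. Each is a 10-segment closed polygon; G0 lifts to the layer z and rapids to the start vertex, then G1 traces the edges.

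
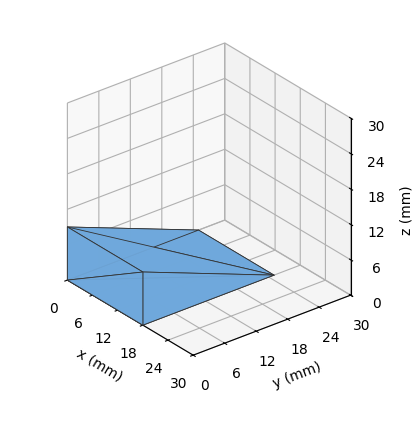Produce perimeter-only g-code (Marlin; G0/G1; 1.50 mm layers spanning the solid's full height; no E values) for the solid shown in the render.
Reading the render: the shape is a wedge (ramp): 18 × 25 mm base, rising to 9 mm along the y=0 edge and sloping linearly to z=0 at y=25 (dimensions read to the nearest mm from the axis ticks). For the g-code, the solid's height is divided into equal slices at the stated Δz and each level perimeter traced with G1 moves after a G0 lift.

; perimeter-only toolpath
G21 ; units = mm
G90 ; absolute positioning
G28 ; home
; layer 1
G0 Z1.50
G0 X0.00 Y0.00
G1 X18.00 Y0.00
G1 X18.00 Y20.83
G1 X0.00 Y20.83
G1 X0.00 Y0.00
; layer 2
G0 Z3.00
G0 X0.00 Y0.00
G1 X18.00 Y0.00
G1 X18.00 Y16.67
G1 X0.00 Y16.67
G1 X0.00 Y0.00
; layer 3
G0 Z4.50
G0 X0.00 Y0.00
G1 X18.00 Y0.00
G1 X18.00 Y12.50
G1 X0.00 Y12.50
G1 X0.00 Y0.00
; layer 4
G0 Z6.00
G0 X0.00 Y0.00
G1 X18.00 Y0.00
G1 X18.00 Y8.33
G1 X0.00 Y8.33
G1 X0.00 Y0.00
; layer 5
G0 Z7.50
G0 X0.00 Y0.00
G1 X18.00 Y0.00
G1 X18.00 Y4.17
G1 X0.00 Y4.17
G1 X0.00 Y0.00
M2 ; end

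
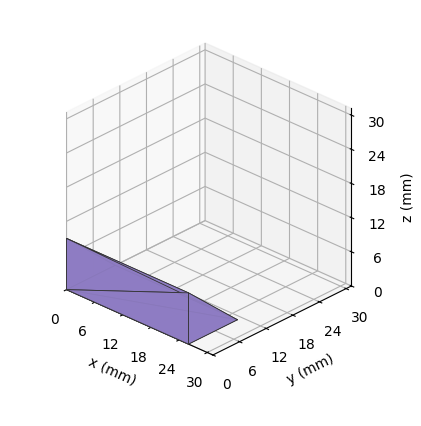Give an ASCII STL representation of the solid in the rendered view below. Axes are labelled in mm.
Reading the render: the shape is a wedge (ramp): 26 × 11 mm base, rising to 9 mm along the y=0 edge and sloping linearly to z=0 at y=11 (dimensions read to the nearest mm from the axis ticks). For the STL, each face is triangulated and given an outward normal.

solid part
  facet normal 0.0000 0.0000 -1.0000
    outer loop
      vertex 26.00 11.00 0.00
      vertex 26.00 0.00 0.00
      vertex 0.00 0.00 0.00
    endloop
  endfacet
  facet normal 0.0000 0.0000 -1.0000
    outer loop
      vertex 0.00 11.00 0.00
      vertex 26.00 11.00 0.00
      vertex 0.00 0.00 0.00
    endloop
  endfacet
  facet normal 0.0000 -1.0000 0.0000
    outer loop
      vertex 0.00 0.00 0.00
      vertex 26.00 0.00 0.00
      vertex 26.00 0.00 9.00
    endloop
  endfacet
  facet normal 0.0000 -1.0000 0.0000
    outer loop
      vertex 0.00 0.00 0.00
      vertex 26.00 0.00 9.00
      vertex 0.00 0.00 9.00
    endloop
  endfacet
  facet normal 0.0000 0.6332 0.7740
    outer loop
      vertex 0.00 0.00 9.00
      vertex 26.00 0.00 9.00
      vertex 26.00 11.00 0.00
    endloop
  endfacet
  facet normal 0.0000 0.6332 0.7740
    outer loop
      vertex 0.00 0.00 9.00
      vertex 26.00 11.00 0.00
      vertex 0.00 11.00 0.00
    endloop
  endfacet
  facet normal -1.0000 0.0000 0.0000
    outer loop
      vertex 0.00 0.00 9.00
      vertex 0.00 11.00 0.00
      vertex 0.00 0.00 0.00
    endloop
  endfacet
  facet normal 1.0000 0.0000 0.0000
    outer loop
      vertex 26.00 0.00 0.00
      vertex 26.00 11.00 0.00
      vertex 26.00 0.00 9.00
    endloop
  endfacet
endsolid part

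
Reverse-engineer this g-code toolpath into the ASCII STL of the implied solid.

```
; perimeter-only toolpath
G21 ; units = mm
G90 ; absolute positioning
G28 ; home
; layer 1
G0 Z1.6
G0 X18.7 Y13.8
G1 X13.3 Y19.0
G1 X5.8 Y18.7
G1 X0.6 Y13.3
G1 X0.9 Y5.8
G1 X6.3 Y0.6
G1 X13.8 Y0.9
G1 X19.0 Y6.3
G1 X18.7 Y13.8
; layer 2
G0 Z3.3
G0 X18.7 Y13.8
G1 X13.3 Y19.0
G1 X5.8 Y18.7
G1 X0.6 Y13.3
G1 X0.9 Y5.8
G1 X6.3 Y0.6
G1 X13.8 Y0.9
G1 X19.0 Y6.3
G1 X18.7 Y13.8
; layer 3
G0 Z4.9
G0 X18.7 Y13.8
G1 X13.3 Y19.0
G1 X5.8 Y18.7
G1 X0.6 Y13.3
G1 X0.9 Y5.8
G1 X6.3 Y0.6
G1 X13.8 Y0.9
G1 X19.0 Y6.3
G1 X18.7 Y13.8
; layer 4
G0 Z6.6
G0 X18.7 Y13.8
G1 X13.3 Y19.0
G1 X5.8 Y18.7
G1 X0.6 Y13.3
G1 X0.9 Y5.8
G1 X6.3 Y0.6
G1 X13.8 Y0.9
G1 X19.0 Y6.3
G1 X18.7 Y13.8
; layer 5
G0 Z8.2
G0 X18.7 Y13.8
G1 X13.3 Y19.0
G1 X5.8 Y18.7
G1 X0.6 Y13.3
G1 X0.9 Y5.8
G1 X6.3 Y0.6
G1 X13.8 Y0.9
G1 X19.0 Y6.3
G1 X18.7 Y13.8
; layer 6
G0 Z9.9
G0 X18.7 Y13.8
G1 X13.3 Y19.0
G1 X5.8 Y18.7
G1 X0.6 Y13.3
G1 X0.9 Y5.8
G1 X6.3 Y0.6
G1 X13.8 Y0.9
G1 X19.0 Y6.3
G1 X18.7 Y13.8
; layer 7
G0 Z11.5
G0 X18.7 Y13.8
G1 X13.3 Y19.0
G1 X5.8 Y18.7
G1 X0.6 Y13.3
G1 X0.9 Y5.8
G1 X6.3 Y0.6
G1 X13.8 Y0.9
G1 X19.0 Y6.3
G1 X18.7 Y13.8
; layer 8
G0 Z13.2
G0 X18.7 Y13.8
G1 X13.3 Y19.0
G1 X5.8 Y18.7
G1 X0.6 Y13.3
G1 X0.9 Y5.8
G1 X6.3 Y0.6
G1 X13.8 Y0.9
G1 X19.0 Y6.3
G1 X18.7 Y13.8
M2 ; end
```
solid part
  facet normal 0.0000 0.0000 -1.0000
    outer loop
      vertex 5.8 18.7 0.0
      vertex 13.3 19.0 0.0
      vertex 18.7 13.8 0.0
    endloop
  endfacet
  facet normal 0.0000 0.0000 -1.0000
    outer loop
      vertex 0.6 13.3 0.0
      vertex 5.8 18.7 0.0
      vertex 18.7 13.8 0.0
    endloop
  endfacet
  facet normal 0.0000 0.0000 -1.0000
    outer loop
      vertex 0.9 5.8 0.0
      vertex 0.6 13.3 0.0
      vertex 18.7 13.8 0.0
    endloop
  endfacet
  facet normal 0.0000 0.0000 -1.0000
    outer loop
      vertex 6.3 0.6 0.0
      vertex 0.9 5.8 0.0
      vertex 18.7 13.8 0.0
    endloop
  endfacet
  facet normal 0.0000 0.0000 -1.0000
    outer loop
      vertex 13.8 0.9 0.0
      vertex 6.3 0.6 0.0
      vertex 18.7 13.8 0.0
    endloop
  endfacet
  facet normal 0.0000 0.0000 -1.0000
    outer loop
      vertex 19.0 6.3 0.0
      vertex 13.8 0.9 0.0
      vertex 18.7 13.8 0.0
    endloop
  endfacet
  facet normal 0.0000 0.0000 1.0000
    outer loop
      vertex 18.7 13.8 13.2
      vertex 13.3 19.0 13.2
      vertex 5.8 18.7 13.2
    endloop
  endfacet
  facet normal 0.0000 0.0000 1.0000
    outer loop
      vertex 18.7 13.8 13.2
      vertex 5.8 18.7 13.2
      vertex 0.6 13.3 13.2
    endloop
  endfacet
  facet normal 0.0000 0.0000 1.0000
    outer loop
      vertex 18.7 13.8 13.2
      vertex 0.6 13.3 13.2
      vertex 0.9 5.8 13.2
    endloop
  endfacet
  facet normal 0.0000 0.0000 1.0000
    outer loop
      vertex 18.7 13.8 13.2
      vertex 0.9 5.8 13.2
      vertex 6.3 0.6 13.2
    endloop
  endfacet
  facet normal 0.0000 0.0000 1.0000
    outer loop
      vertex 18.7 13.8 13.2
      vertex 6.3 0.6 13.2
      vertex 13.8 0.9 13.2
    endloop
  endfacet
  facet normal 0.0000 0.0000 1.0000
    outer loop
      vertex 18.7 13.8 13.2
      vertex 13.8 0.9 13.2
      vertex 19.0 6.3 13.2
    endloop
  endfacet
  facet normal 0.6936 0.7203 0.0000
    outer loop
      vertex 18.7 13.8 0.0
      vertex 13.3 19.0 0.0
      vertex 13.3 19.0 13.2
    endloop
  endfacet
  facet normal 0.6936 0.7203 0.0000
    outer loop
      vertex 18.7 13.8 0.0
      vertex 13.3 19.0 13.2
      vertex 18.7 13.8 13.2
    endloop
  endfacet
  facet normal -0.0400 0.9992 0.0000
    outer loop
      vertex 13.3 19.0 0.0
      vertex 5.8 18.7 0.0
      vertex 5.8 18.7 13.2
    endloop
  endfacet
  facet normal -0.0400 0.9992 0.0000
    outer loop
      vertex 13.3 19.0 0.0
      vertex 5.8 18.7 13.2
      vertex 13.3 19.0 13.2
    endloop
  endfacet
  facet normal -0.7203 0.6936 0.0000
    outer loop
      vertex 5.8 18.7 0.0
      vertex 0.6 13.3 0.0
      vertex 0.6 13.3 13.2
    endloop
  endfacet
  facet normal -0.7203 0.6936 0.0000
    outer loop
      vertex 5.8 18.7 0.0
      vertex 0.6 13.3 13.2
      vertex 5.8 18.7 13.2
    endloop
  endfacet
  facet normal -0.9992 -0.0400 0.0000
    outer loop
      vertex 0.6 13.3 0.0
      vertex 0.9 5.8 0.0
      vertex 0.9 5.8 13.2
    endloop
  endfacet
  facet normal -0.9992 -0.0400 0.0000
    outer loop
      vertex 0.6 13.3 0.0
      vertex 0.9 5.8 13.2
      vertex 0.6 13.3 13.2
    endloop
  endfacet
  facet normal -0.6936 -0.7203 0.0000
    outer loop
      vertex 0.9 5.8 0.0
      vertex 6.3 0.6 0.0
      vertex 6.3 0.6 13.2
    endloop
  endfacet
  facet normal -0.6936 -0.7203 0.0000
    outer loop
      vertex 0.9 5.8 0.0
      vertex 6.3 0.6 13.2
      vertex 0.9 5.8 13.2
    endloop
  endfacet
  facet normal 0.0400 -0.9992 0.0000
    outer loop
      vertex 6.3 0.6 0.0
      vertex 13.8 0.9 0.0
      vertex 13.8 0.9 13.2
    endloop
  endfacet
  facet normal 0.0400 -0.9992 0.0000
    outer loop
      vertex 6.3 0.6 0.0
      vertex 13.8 0.9 13.2
      vertex 6.3 0.6 13.2
    endloop
  endfacet
  facet normal 0.7203 -0.6936 0.0000
    outer loop
      vertex 13.8 0.9 0.0
      vertex 19.0 6.3 0.0
      vertex 19.0 6.3 13.2
    endloop
  endfacet
  facet normal 0.7203 -0.6936 0.0000
    outer loop
      vertex 13.8 0.9 0.0
      vertex 19.0 6.3 13.2
      vertex 13.8 0.9 13.2
    endloop
  endfacet
  facet normal 0.9992 0.0400 0.0000
    outer loop
      vertex 19.0 6.3 0.0
      vertex 18.7 13.8 0.0
      vertex 18.7 13.8 13.2
    endloop
  endfacet
  facet normal 0.9992 0.0400 0.0000
    outer loop
      vertex 19.0 6.3 0.0
      vertex 18.7 13.8 13.2
      vertex 19.0 6.3 13.2
    endloop
  endfacet
endsolid part

The G0 Z moves step by Δz≈1.6 mm. Every layer's G1 loop is the same polygon, so the solid is a straight extrusion of it from z=0 to z≈13.2. Closing with flat bottom and top caps and triangulating gives 28 facets — a regular 8-sided prism (a cylinder approximated with 8 flat sides), circumscribed radius ≈ 9.8 mm, height ≈ 13.2 mm.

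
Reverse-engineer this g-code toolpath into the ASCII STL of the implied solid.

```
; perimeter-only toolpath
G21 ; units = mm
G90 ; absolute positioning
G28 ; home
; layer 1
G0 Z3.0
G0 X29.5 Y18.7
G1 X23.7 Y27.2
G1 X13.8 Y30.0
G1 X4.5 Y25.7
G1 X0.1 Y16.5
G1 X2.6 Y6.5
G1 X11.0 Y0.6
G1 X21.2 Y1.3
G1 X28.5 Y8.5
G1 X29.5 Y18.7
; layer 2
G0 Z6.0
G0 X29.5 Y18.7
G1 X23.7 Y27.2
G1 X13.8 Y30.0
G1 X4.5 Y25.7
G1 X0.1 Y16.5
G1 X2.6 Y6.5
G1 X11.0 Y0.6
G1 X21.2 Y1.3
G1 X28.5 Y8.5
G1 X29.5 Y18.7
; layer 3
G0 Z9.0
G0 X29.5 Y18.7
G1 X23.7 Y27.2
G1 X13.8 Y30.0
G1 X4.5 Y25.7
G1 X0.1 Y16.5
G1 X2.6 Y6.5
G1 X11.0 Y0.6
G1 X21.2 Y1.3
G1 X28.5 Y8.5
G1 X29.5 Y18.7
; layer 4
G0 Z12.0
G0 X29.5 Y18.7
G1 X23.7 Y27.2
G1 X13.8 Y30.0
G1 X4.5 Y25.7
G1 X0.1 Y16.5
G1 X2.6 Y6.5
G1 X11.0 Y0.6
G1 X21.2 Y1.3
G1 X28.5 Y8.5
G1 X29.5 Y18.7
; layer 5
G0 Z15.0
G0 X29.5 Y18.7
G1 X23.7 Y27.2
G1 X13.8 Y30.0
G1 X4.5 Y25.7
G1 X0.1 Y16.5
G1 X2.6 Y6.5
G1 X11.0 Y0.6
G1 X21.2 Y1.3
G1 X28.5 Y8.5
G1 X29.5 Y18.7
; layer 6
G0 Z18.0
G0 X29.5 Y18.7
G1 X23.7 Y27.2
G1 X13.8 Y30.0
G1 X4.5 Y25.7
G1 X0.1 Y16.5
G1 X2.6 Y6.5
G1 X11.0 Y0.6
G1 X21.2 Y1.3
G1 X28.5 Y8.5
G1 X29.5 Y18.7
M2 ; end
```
solid part
  facet normal 0.0000 0.0000 -1.0000
    outer loop
      vertex 13.8 30.0 0.0
      vertex 23.7 27.2 0.0
      vertex 29.5 18.7 0.0
    endloop
  endfacet
  facet normal 0.0000 0.0000 -1.0000
    outer loop
      vertex 4.5 25.7 0.0
      vertex 13.8 30.0 0.0
      vertex 29.5 18.7 0.0
    endloop
  endfacet
  facet normal 0.0000 0.0000 -1.0000
    outer loop
      vertex 0.1 16.5 0.0
      vertex 4.5 25.7 0.0
      vertex 29.5 18.7 0.0
    endloop
  endfacet
  facet normal 0.0000 0.0000 -1.0000
    outer loop
      vertex 2.6 6.5 0.0
      vertex 0.1 16.5 0.0
      vertex 29.5 18.7 0.0
    endloop
  endfacet
  facet normal 0.0000 0.0000 -1.0000
    outer loop
      vertex 11.0 0.6 0.0
      vertex 2.6 6.5 0.0
      vertex 29.5 18.7 0.0
    endloop
  endfacet
  facet normal 0.0000 0.0000 -1.0000
    outer loop
      vertex 21.2 1.3 0.0
      vertex 11.0 0.6 0.0
      vertex 29.5 18.7 0.0
    endloop
  endfacet
  facet normal 0.0000 0.0000 -1.0000
    outer loop
      vertex 28.5 8.5 0.0
      vertex 21.2 1.3 0.0
      vertex 29.5 18.7 0.0
    endloop
  endfacet
  facet normal 0.0000 0.0000 1.0000
    outer loop
      vertex 29.5 18.7 18.0
      vertex 23.7 27.2 18.0
      vertex 13.8 30.0 18.0
    endloop
  endfacet
  facet normal 0.0000 0.0000 1.0000
    outer loop
      vertex 29.5 18.7 18.0
      vertex 13.8 30.0 18.0
      vertex 4.5 25.7 18.0
    endloop
  endfacet
  facet normal 0.0000 0.0000 1.0000
    outer loop
      vertex 29.5 18.7 18.0
      vertex 4.5 25.7 18.0
      vertex 0.1 16.5 18.0
    endloop
  endfacet
  facet normal 0.0000 0.0000 1.0000
    outer loop
      vertex 29.5 18.7 18.0
      vertex 0.1 16.5 18.0
      vertex 2.6 6.5 18.0
    endloop
  endfacet
  facet normal 0.0000 0.0000 1.0000
    outer loop
      vertex 29.5 18.7 18.0
      vertex 2.6 6.5 18.0
      vertex 11.0 0.6 18.0
    endloop
  endfacet
  facet normal 0.0000 0.0000 1.0000
    outer loop
      vertex 29.5 18.7 18.0
      vertex 11.0 0.6 18.0
      vertex 21.2 1.3 18.0
    endloop
  endfacet
  facet normal 0.0000 0.0000 1.0000
    outer loop
      vertex 29.5 18.7 18.0
      vertex 21.2 1.3 18.0
      vertex 28.5 8.5 18.0
    endloop
  endfacet
  facet normal 0.8260 0.5636 0.0000
    outer loop
      vertex 29.5 18.7 0.0
      vertex 23.7 27.2 0.0
      vertex 23.7 27.2 18.0
    endloop
  endfacet
  facet normal 0.8260 0.5636 0.0000
    outer loop
      vertex 29.5 18.7 0.0
      vertex 23.7 27.2 18.0
      vertex 29.5 18.7 18.0
    endloop
  endfacet
  facet normal 0.2722 0.9623 0.0000
    outer loop
      vertex 23.7 27.2 0.0
      vertex 13.8 30.0 0.0
      vertex 13.8 30.0 18.0
    endloop
  endfacet
  facet normal 0.2722 0.9623 0.0000
    outer loop
      vertex 23.7 27.2 0.0
      vertex 13.8 30.0 18.0
      vertex 23.7 27.2 18.0
    endloop
  endfacet
  facet normal -0.4197 0.9077 0.0000
    outer loop
      vertex 13.8 30.0 0.0
      vertex 4.5 25.7 0.0
      vertex 4.5 25.7 18.0
    endloop
  endfacet
  facet normal -0.4197 0.9077 0.0000
    outer loop
      vertex 13.8 30.0 0.0
      vertex 4.5 25.7 18.0
      vertex 13.8 30.0 18.0
    endloop
  endfacet
  facet normal -0.9021 0.4315 0.0000
    outer loop
      vertex 4.5 25.7 0.0
      vertex 0.1 16.5 0.0
      vertex 0.1 16.5 18.0
    endloop
  endfacet
  facet normal -0.9021 0.4315 0.0000
    outer loop
      vertex 4.5 25.7 0.0
      vertex 0.1 16.5 18.0
      vertex 4.5 25.7 18.0
    endloop
  endfacet
  facet normal -0.9701 -0.2425 0.0000
    outer loop
      vertex 0.1 16.5 0.0
      vertex 2.6 6.5 0.0
      vertex 2.6 6.5 18.0
    endloop
  endfacet
  facet normal -0.9701 -0.2425 0.0000
    outer loop
      vertex 0.1 16.5 0.0
      vertex 2.6 6.5 18.0
      vertex 0.1 16.5 18.0
    endloop
  endfacet
  facet normal -0.5748 -0.8183 0.0000
    outer loop
      vertex 2.6 6.5 0.0
      vertex 11.0 0.6 0.0
      vertex 11.0 0.6 18.0
    endloop
  endfacet
  facet normal -0.5748 -0.8183 0.0000
    outer loop
      vertex 2.6 6.5 0.0
      vertex 11.0 0.6 18.0
      vertex 2.6 6.5 18.0
    endloop
  endfacet
  facet normal 0.0685 -0.9977 0.0000
    outer loop
      vertex 11.0 0.6 0.0
      vertex 21.2 1.3 0.0
      vertex 21.2 1.3 18.0
    endloop
  endfacet
  facet normal 0.0685 -0.9977 0.0000
    outer loop
      vertex 11.0 0.6 0.0
      vertex 21.2 1.3 18.0
      vertex 11.0 0.6 18.0
    endloop
  endfacet
  facet normal 0.7022 -0.7120 0.0000
    outer loop
      vertex 21.2 1.3 0.0
      vertex 28.5 8.5 0.0
      vertex 28.5 8.5 18.0
    endloop
  endfacet
  facet normal 0.7022 -0.7120 0.0000
    outer loop
      vertex 21.2 1.3 0.0
      vertex 28.5 8.5 18.0
      vertex 21.2 1.3 18.0
    endloop
  endfacet
  facet normal 0.9952 -0.0976 0.0000
    outer loop
      vertex 28.5 8.5 0.0
      vertex 29.5 18.7 0.0
      vertex 29.5 18.7 18.0
    endloop
  endfacet
  facet normal 0.9952 -0.0976 0.0000
    outer loop
      vertex 28.5 8.5 0.0
      vertex 29.5 18.7 18.0
      vertex 28.5 8.5 18.0
    endloop
  endfacet
endsolid part

The G0 Z moves step by Δz≈3.0 mm. Every layer's G1 loop is the same polygon, so the solid is a straight extrusion of it from z=0 to z≈18. Closing with flat bottom and top caps and triangulating gives 32 facets — a regular 9-sided prism (a cylinder approximated with 9 flat sides), circumscribed radius ≈ 15 mm, height ≈ 18 mm.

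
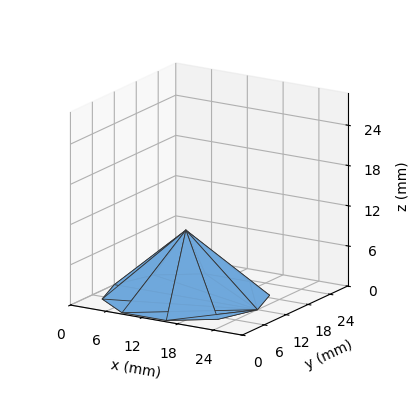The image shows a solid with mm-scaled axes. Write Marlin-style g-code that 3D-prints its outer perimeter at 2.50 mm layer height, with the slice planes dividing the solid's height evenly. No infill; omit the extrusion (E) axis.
Reading the render: the shape is a regular 10-sided pyramid, base circumscribed radius ≈ 12 mm, apex at z ≈ 10 mm (dimensions read to the nearest mm from the axis ticks). For the g-code, the solid's height is divided into equal slices at the stated Δz and each level perimeter traced with G1 moves after a G0 lift.

; perimeter-only toolpath
G21 ; units = mm
G90 ; absolute positioning
G28 ; home
; layer 1
G0 Z2.50
G0 X21.00 Y12.00
G1 X19.28 Y17.29
G1 X14.78 Y20.56
G1 X9.22 Y20.56
G1 X4.72 Y17.29
G1 X3.00 Y12.00
G1 X4.72 Y6.71
G1 X9.22 Y3.44
G1 X14.78 Y3.44
G1 X19.28 Y6.71
G1 X21.00 Y12.00
; layer 2
G0 Z5.00
G0 X18.00 Y12.00
G1 X16.86 Y15.53
G1 X13.86 Y17.70
G1 X10.14 Y17.70
G1 X7.14 Y15.53
G1 X6.00 Y12.00
G1 X7.14 Y8.47
G1 X10.14 Y6.29
G1 X13.86 Y6.29
G1 X16.86 Y8.47
G1 X18.00 Y12.00
; layer 3
G0 Z7.50
G0 X15.00 Y12.00
G1 X14.43 Y13.76
G1 X12.93 Y14.85
G1 X11.07 Y14.85
G1 X9.57 Y13.76
G1 X9.00 Y12.00
G1 X9.57 Y10.24
G1 X11.07 Y9.15
G1 X12.93 Y9.15
G1 X14.43 Y10.24
G1 X15.00 Y12.00
M2 ; end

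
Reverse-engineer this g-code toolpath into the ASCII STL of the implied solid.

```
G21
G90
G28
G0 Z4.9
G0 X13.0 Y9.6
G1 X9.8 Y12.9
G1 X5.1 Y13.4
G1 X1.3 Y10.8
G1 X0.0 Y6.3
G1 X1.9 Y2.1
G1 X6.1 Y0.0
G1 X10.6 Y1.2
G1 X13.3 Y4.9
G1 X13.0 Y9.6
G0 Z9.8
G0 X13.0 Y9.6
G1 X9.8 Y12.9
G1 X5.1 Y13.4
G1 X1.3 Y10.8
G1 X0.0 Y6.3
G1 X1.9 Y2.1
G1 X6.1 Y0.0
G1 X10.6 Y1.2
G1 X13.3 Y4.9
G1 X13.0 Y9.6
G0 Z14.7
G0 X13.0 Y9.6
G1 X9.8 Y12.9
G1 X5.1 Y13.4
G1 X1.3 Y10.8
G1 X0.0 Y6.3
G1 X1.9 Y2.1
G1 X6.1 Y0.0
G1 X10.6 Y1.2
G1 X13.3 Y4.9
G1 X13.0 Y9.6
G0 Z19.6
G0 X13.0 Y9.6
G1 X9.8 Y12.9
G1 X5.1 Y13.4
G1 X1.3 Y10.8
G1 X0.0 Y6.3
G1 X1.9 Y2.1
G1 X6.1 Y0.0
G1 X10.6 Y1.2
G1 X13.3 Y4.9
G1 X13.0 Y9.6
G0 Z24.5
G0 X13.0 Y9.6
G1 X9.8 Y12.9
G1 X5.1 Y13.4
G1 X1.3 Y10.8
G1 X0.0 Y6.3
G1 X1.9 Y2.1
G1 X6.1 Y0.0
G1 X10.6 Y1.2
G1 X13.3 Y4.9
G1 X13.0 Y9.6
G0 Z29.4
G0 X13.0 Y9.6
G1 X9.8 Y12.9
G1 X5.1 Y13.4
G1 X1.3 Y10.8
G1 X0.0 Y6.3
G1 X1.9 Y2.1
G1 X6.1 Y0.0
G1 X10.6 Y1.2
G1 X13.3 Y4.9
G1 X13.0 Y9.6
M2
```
solid part
  facet normal 0.0000 0.0000 -1.0000
    outer loop
      vertex 5.1 13.4 0.0
      vertex 9.8 12.9 0.0
      vertex 13.0 9.6 0.0
    endloop
  endfacet
  facet normal 0.0000 0.0000 -1.0000
    outer loop
      vertex 1.3 10.8 0.0
      vertex 5.1 13.4 0.0
      vertex 13.0 9.6 0.0
    endloop
  endfacet
  facet normal 0.0000 0.0000 -1.0000
    outer loop
      vertex 0.0 6.3 0.0
      vertex 1.3 10.8 0.0
      vertex 13.0 9.6 0.0
    endloop
  endfacet
  facet normal 0.0000 0.0000 -1.0000
    outer loop
      vertex 1.9 2.1 0.0
      vertex 0.0 6.3 0.0
      vertex 13.0 9.6 0.0
    endloop
  endfacet
  facet normal 0.0000 0.0000 -1.0000
    outer loop
      vertex 6.1 0.0 0.0
      vertex 1.9 2.1 0.0
      vertex 13.0 9.6 0.0
    endloop
  endfacet
  facet normal 0.0000 0.0000 -1.0000
    outer loop
      vertex 10.6 1.2 0.0
      vertex 6.1 0.0 0.0
      vertex 13.0 9.6 0.0
    endloop
  endfacet
  facet normal 0.0000 0.0000 -1.0000
    outer loop
      vertex 13.3 4.9 0.0
      vertex 10.6 1.2 0.0
      vertex 13.0 9.6 0.0
    endloop
  endfacet
  facet normal 0.0000 0.0000 1.0000
    outer loop
      vertex 13.0 9.6 29.4
      vertex 9.8 12.9 29.4
      vertex 5.1 13.4 29.4
    endloop
  endfacet
  facet normal 0.0000 0.0000 1.0000
    outer loop
      vertex 13.0 9.6 29.4
      vertex 5.1 13.4 29.4
      vertex 1.3 10.8 29.4
    endloop
  endfacet
  facet normal 0.0000 0.0000 1.0000
    outer loop
      vertex 13.0 9.6 29.4
      vertex 1.3 10.8 29.4
      vertex 0.0 6.3 29.4
    endloop
  endfacet
  facet normal 0.0000 0.0000 1.0000
    outer loop
      vertex 13.0 9.6 29.4
      vertex 0.0 6.3 29.4
      vertex 1.9 2.1 29.4
    endloop
  endfacet
  facet normal 0.0000 0.0000 1.0000
    outer loop
      vertex 13.0 9.6 29.4
      vertex 1.9 2.1 29.4
      vertex 6.1 0.0 29.4
    endloop
  endfacet
  facet normal 0.0000 0.0000 1.0000
    outer loop
      vertex 13.0 9.6 29.4
      vertex 6.1 0.0 29.4
      vertex 10.6 1.2 29.4
    endloop
  endfacet
  facet normal 0.0000 0.0000 1.0000
    outer loop
      vertex 13.0 9.6 29.4
      vertex 10.6 1.2 29.4
      vertex 13.3 4.9 29.4
    endloop
  endfacet
  facet normal 0.7179 0.6961 0.0000
    outer loop
      vertex 13.0 9.6 0.0
      vertex 9.8 12.9 0.0
      vertex 9.8 12.9 29.4
    endloop
  endfacet
  facet normal 0.7179 0.6961 0.0000
    outer loop
      vertex 13.0 9.6 0.0
      vertex 9.8 12.9 29.4
      vertex 13.0 9.6 29.4
    endloop
  endfacet
  facet normal 0.1058 0.9944 0.0000
    outer loop
      vertex 9.8 12.9 0.0
      vertex 5.1 13.4 0.0
      vertex 5.1 13.4 29.4
    endloop
  endfacet
  facet normal 0.1058 0.9944 0.0000
    outer loop
      vertex 9.8 12.9 0.0
      vertex 5.1 13.4 29.4
      vertex 9.8 12.9 29.4
    endloop
  endfacet
  facet normal -0.5647 0.8253 0.0000
    outer loop
      vertex 5.1 13.4 0.0
      vertex 1.3 10.8 0.0
      vertex 1.3 10.8 29.4
    endloop
  endfacet
  facet normal -0.5647 0.8253 0.0000
    outer loop
      vertex 5.1 13.4 0.0
      vertex 1.3 10.8 29.4
      vertex 5.1 13.4 29.4
    endloop
  endfacet
  facet normal -0.9607 0.2775 0.0000
    outer loop
      vertex 1.3 10.8 0.0
      vertex 0.0 6.3 0.0
      vertex 0.0 6.3 29.4
    endloop
  endfacet
  facet normal -0.9607 0.2775 0.0000
    outer loop
      vertex 1.3 10.8 0.0
      vertex 0.0 6.3 29.4
      vertex 1.3 10.8 29.4
    endloop
  endfacet
  facet normal -0.9111 -0.4122 0.0000
    outer loop
      vertex 0.0 6.3 0.0
      vertex 1.9 2.1 0.0
      vertex 1.9 2.1 29.4
    endloop
  endfacet
  facet normal -0.9111 -0.4122 0.0000
    outer loop
      vertex 0.0 6.3 0.0
      vertex 1.9 2.1 29.4
      vertex 0.0 6.3 29.4
    endloop
  endfacet
  facet normal -0.4472 -0.8944 0.0000
    outer loop
      vertex 1.9 2.1 0.0
      vertex 6.1 0.0 0.0
      vertex 6.1 0.0 29.4
    endloop
  endfacet
  facet normal -0.4472 -0.8944 0.0000
    outer loop
      vertex 1.9 2.1 0.0
      vertex 6.1 0.0 29.4
      vertex 1.9 2.1 29.4
    endloop
  endfacet
  facet normal 0.2577 -0.9662 0.0000
    outer loop
      vertex 6.1 0.0 0.0
      vertex 10.6 1.2 0.0
      vertex 10.6 1.2 29.4
    endloop
  endfacet
  facet normal 0.2577 -0.9662 0.0000
    outer loop
      vertex 6.1 0.0 0.0
      vertex 10.6 1.2 29.4
      vertex 6.1 0.0 29.4
    endloop
  endfacet
  facet normal 0.8078 -0.5895 0.0000
    outer loop
      vertex 10.6 1.2 0.0
      vertex 13.3 4.9 0.0
      vertex 13.3 4.9 29.4
    endloop
  endfacet
  facet normal 0.8078 -0.5895 0.0000
    outer loop
      vertex 10.6 1.2 0.0
      vertex 13.3 4.9 29.4
      vertex 10.6 1.2 29.4
    endloop
  endfacet
  facet normal 0.9980 0.0637 0.0000
    outer loop
      vertex 13.3 4.9 0.0
      vertex 13.0 9.6 0.0
      vertex 13.0 9.6 29.4
    endloop
  endfacet
  facet normal 0.9980 0.0637 0.0000
    outer loop
      vertex 13.3 4.9 0.0
      vertex 13.0 9.6 29.4
      vertex 13.3 4.9 29.4
    endloop
  endfacet
endsolid part

The G0 Z moves step by Δz≈4.9 mm. Every layer's G1 loop is the same polygon, so the solid is a straight extrusion of it from z=0 to z≈29.4. Closing with flat bottom and top caps and triangulating gives 32 facets — a regular 9-sided prism (a cylinder approximated with 9 flat sides), circumscribed radius ≈ 6.8 mm, height ≈ 29.4 mm.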